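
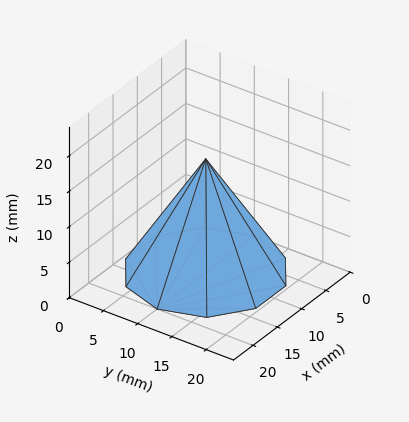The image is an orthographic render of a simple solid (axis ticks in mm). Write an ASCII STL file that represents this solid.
Reading the render: the shape is a regular 10-sided pyramid, base circumscribed radius ≈ 10 mm, apex at z ≈ 16 mm (dimensions read to the nearest mm from the axis ticks). For the STL, each face is triangulated and given an outward normal.

solid part
  facet normal 0.0000 0.0000 -1.0000
    outer loop
      vertex 13.1 19.5 0.0
      vertex 18.1 15.9 0.0
      vertex 20.0 10.0 0.0
    endloop
  endfacet
  facet normal 0.0000 0.0000 -1.0000
    outer loop
      vertex 6.9 19.5 0.0
      vertex 13.1 19.5 0.0
      vertex 20.0 10.0 0.0
    endloop
  endfacet
  facet normal 0.0000 0.0000 -1.0000
    outer loop
      vertex 1.9 15.9 0.0
      vertex 6.9 19.5 0.0
      vertex 20.0 10.0 0.0
    endloop
  endfacet
  facet normal 0.0000 0.0000 -1.0000
    outer loop
      vertex 0.0 10.0 0.0
      vertex 1.9 15.9 0.0
      vertex 20.0 10.0 0.0
    endloop
  endfacet
  facet normal 0.0000 0.0000 -1.0000
    outer loop
      vertex 1.9 4.1 0.0
      vertex 0.0 10.0 0.0
      vertex 20.0 10.0 0.0
    endloop
  endfacet
  facet normal 0.0000 0.0000 -1.0000
    outer loop
      vertex 6.9 0.5 0.0
      vertex 1.9 4.1 0.0
      vertex 20.0 10.0 0.0
    endloop
  endfacet
  facet normal 0.0000 0.0000 -1.0000
    outer loop
      vertex 13.1 0.5 0.0
      vertex 6.9 0.5 0.0
      vertex 20.0 10.0 0.0
    endloop
  endfacet
  facet normal 0.0000 0.0000 -1.0000
    outer loop
      vertex 18.1 4.1 0.0
      vertex 13.1 0.5 0.0
      vertex 20.0 10.0 0.0
    endloop
  endfacet
  facet normal 0.8180 0.2634 0.5113
    outer loop
      vertex 20.0 10.0 0.0
      vertex 18.1 15.9 0.0
      vertex 10.0 10.0 16.0
    endloop
  endfacet
  facet normal 0.5021 0.6974 0.5114
    outer loop
      vertex 18.1 15.9 0.0
      vertex 13.1 19.5 0.0
      vertex 10.0 10.0 16.0
    endloop
  endfacet
  facet normal 0.0000 0.8599 0.5105
    outer loop
      vertex 13.1 19.5 0.0
      vertex 6.9 19.5 0.0
      vertex 10.0 10.0 16.0
    endloop
  endfacet
  facet normal -0.5021 0.6974 0.5114
    outer loop
      vertex 6.9 19.5 0.0
      vertex 1.9 15.9 0.0
      vertex 10.0 10.0 16.0
    endloop
  endfacet
  facet normal -0.8180 0.2634 0.5113
    outer loop
      vertex 1.9 15.9 0.0
      vertex 0.0 10.0 0.0
      vertex 10.0 10.0 16.0
    endloop
  endfacet
  facet normal -0.8180 -0.2634 0.5113
    outer loop
      vertex 0.0 10.0 0.0
      vertex 1.9 4.1 0.0
      vertex 10.0 10.0 16.0
    endloop
  endfacet
  facet normal -0.5021 -0.6974 0.5114
    outer loop
      vertex 1.9 4.1 0.0
      vertex 6.9 0.5 0.0
      vertex 10.0 10.0 16.0
    endloop
  endfacet
  facet normal 0.0000 -0.8599 0.5105
    outer loop
      vertex 6.9 0.5 0.0
      vertex 13.1 0.5 0.0
      vertex 10.0 10.0 16.0
    endloop
  endfacet
  facet normal 0.5021 -0.6974 0.5114
    outer loop
      vertex 13.1 0.5 0.0
      vertex 18.1 4.1 0.0
      vertex 10.0 10.0 16.0
    endloop
  endfacet
  facet normal 0.8180 -0.2634 0.5113
    outer loop
      vertex 18.1 4.1 0.0
      vertex 20.0 10.0 0.0
      vertex 10.0 10.0 16.0
    endloop
  endfacet
endsolid part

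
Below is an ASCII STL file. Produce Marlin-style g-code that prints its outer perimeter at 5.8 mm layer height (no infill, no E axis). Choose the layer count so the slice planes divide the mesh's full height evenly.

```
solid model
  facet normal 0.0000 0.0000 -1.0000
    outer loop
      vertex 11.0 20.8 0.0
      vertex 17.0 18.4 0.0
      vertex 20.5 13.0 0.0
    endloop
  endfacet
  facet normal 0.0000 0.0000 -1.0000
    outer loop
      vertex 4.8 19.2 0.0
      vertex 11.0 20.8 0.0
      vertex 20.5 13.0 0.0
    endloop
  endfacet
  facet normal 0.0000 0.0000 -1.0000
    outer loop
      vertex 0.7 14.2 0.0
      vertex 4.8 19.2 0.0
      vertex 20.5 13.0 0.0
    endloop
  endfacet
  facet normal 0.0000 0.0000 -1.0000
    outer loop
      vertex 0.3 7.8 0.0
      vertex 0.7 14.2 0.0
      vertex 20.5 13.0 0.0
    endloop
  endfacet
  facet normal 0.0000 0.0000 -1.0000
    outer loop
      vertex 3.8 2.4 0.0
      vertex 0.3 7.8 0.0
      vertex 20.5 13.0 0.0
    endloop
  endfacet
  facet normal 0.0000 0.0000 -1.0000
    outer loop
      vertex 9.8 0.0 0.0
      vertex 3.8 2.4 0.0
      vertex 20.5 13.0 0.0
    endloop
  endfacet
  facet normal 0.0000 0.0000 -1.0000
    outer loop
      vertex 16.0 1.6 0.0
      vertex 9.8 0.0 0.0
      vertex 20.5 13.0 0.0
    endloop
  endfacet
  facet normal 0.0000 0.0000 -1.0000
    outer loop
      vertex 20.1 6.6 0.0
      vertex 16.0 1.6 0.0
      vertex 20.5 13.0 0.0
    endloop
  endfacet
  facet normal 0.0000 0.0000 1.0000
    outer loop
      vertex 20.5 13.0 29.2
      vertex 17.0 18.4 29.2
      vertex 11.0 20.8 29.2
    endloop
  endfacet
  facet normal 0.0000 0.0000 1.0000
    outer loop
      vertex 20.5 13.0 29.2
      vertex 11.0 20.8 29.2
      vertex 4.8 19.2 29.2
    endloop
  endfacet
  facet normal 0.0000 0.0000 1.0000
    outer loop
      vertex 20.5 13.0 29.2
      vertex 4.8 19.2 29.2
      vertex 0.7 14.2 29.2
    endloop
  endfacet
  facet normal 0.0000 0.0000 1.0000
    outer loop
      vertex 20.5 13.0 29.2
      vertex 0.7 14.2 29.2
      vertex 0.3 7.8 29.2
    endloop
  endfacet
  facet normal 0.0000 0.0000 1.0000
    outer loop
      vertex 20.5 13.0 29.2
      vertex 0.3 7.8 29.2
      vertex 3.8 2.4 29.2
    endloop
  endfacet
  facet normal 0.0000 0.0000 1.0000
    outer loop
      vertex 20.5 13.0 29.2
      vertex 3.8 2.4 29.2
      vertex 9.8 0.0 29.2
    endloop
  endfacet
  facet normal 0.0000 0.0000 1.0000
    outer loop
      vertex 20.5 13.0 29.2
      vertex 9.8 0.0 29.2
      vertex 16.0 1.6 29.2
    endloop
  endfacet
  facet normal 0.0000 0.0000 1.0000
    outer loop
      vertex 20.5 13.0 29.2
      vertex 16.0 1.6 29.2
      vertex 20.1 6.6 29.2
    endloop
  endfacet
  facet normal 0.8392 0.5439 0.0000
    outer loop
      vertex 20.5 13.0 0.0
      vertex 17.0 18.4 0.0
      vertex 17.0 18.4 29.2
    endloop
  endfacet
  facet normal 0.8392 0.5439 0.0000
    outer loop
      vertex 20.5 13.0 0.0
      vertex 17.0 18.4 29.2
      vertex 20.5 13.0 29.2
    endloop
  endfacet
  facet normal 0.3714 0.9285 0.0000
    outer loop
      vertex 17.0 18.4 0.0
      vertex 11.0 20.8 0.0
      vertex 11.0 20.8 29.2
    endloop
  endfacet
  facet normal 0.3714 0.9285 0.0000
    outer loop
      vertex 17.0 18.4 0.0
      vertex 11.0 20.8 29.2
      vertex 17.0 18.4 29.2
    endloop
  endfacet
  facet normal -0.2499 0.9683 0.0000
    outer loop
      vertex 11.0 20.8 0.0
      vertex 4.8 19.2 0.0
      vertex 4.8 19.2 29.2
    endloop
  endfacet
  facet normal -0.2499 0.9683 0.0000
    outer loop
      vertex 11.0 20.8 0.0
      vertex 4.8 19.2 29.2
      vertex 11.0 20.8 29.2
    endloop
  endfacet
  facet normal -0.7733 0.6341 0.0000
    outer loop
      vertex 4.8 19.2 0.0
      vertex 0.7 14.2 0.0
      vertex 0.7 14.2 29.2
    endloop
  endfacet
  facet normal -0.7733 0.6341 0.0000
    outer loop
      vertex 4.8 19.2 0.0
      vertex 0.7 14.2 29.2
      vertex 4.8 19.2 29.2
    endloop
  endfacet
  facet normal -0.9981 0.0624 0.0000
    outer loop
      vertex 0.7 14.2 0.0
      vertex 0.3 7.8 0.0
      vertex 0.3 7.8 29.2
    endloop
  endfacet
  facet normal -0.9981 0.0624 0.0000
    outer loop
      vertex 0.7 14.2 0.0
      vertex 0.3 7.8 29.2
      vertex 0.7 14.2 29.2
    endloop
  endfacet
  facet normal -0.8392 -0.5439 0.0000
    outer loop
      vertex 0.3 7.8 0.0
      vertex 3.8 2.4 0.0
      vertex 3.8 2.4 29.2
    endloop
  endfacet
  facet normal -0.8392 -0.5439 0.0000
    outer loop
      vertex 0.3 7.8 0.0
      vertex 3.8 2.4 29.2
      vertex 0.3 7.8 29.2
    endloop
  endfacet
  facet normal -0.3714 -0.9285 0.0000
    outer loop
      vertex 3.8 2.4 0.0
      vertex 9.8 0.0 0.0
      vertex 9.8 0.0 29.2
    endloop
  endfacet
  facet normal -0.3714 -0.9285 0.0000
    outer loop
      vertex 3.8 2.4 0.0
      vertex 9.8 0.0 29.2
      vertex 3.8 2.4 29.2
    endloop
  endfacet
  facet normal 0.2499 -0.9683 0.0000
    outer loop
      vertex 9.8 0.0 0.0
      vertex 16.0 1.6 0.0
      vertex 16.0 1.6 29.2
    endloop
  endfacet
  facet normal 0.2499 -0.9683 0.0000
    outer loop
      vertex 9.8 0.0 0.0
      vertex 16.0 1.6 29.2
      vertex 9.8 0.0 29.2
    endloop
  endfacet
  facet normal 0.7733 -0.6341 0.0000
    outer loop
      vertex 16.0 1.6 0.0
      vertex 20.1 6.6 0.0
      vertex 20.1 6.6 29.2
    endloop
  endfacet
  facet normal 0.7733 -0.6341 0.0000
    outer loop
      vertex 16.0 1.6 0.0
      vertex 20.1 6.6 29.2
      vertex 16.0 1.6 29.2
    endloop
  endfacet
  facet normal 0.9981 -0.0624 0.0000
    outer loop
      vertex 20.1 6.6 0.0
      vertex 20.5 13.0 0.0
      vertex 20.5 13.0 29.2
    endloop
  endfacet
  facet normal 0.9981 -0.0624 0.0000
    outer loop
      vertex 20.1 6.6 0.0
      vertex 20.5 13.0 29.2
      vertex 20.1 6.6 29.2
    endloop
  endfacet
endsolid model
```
; perimeter-only toolpath
G21 ; units = mm
G90 ; absolute positioning
G28 ; home
; layer 1
G0 Z5.8
G0 X20.5 Y13.0
G1 X17.0 Y18.4
G1 X11.0 Y20.8
G1 X4.8 Y19.2
G1 X0.7 Y14.2
G1 X0.3 Y7.8
G1 X3.8 Y2.4
G1 X9.8 Y0.0
G1 X16.0 Y1.6
G1 X20.1 Y6.6
G1 X20.5 Y13.0
; layer 2
G0 Z11.7
G0 X20.5 Y13.0
G1 X17.0 Y18.4
G1 X11.0 Y20.8
G1 X4.8 Y19.2
G1 X0.7 Y14.2
G1 X0.3 Y7.8
G1 X3.8 Y2.4
G1 X9.8 Y0.0
G1 X16.0 Y1.6
G1 X20.1 Y6.6
G1 X20.5 Y13.0
; layer 3
G0 Z17.5
G0 X20.5 Y13.0
G1 X17.0 Y18.4
G1 X11.0 Y20.8
G1 X4.8 Y19.2
G1 X0.7 Y14.2
G1 X0.3 Y7.8
G1 X3.8 Y2.4
G1 X9.8 Y0.0
G1 X16.0 Y1.6
G1 X20.1 Y6.6
G1 X20.5 Y13.0
; layer 4
G0 Z23.4
G0 X20.5 Y13.0
G1 X17.0 Y18.4
G1 X11.0 Y20.8
G1 X4.8 Y19.2
G1 X0.7 Y14.2
G1 X0.3 Y7.8
G1 X3.8 Y2.4
G1 X9.8 Y0.0
G1 X16.0 Y1.6
G1 X20.1 Y6.6
G1 X20.5 Y13.0
; layer 5
G0 Z29.2
G0 X20.5 Y13.0
G1 X17.0 Y18.4
G1 X11.0 Y20.8
G1 X4.8 Y19.2
G1 X0.7 Y14.2
G1 X0.3 Y7.8
G1 X3.8 Y2.4
G1 X9.8 Y0.0
G1 X16.0 Y1.6
G1 X20.1 Y6.6
G1 X20.5 Y13.0
M2 ; end

The solid is a regular 10-sided prism (a cylinder approximated with 10 flat sides), circumscribed radius ≈ 10.4 mm, height ≈ 29.2 mm. Slicing at Δz = 5.8 mm — 5 equal slices spanning the solid's height, so layer i sits at z = i·h/5 — gives 5 non-empty perimeters. Each is a 10-segment closed polygon; G0 lifts to the layer z and rapids to the start vertex, then G1 traces the edges.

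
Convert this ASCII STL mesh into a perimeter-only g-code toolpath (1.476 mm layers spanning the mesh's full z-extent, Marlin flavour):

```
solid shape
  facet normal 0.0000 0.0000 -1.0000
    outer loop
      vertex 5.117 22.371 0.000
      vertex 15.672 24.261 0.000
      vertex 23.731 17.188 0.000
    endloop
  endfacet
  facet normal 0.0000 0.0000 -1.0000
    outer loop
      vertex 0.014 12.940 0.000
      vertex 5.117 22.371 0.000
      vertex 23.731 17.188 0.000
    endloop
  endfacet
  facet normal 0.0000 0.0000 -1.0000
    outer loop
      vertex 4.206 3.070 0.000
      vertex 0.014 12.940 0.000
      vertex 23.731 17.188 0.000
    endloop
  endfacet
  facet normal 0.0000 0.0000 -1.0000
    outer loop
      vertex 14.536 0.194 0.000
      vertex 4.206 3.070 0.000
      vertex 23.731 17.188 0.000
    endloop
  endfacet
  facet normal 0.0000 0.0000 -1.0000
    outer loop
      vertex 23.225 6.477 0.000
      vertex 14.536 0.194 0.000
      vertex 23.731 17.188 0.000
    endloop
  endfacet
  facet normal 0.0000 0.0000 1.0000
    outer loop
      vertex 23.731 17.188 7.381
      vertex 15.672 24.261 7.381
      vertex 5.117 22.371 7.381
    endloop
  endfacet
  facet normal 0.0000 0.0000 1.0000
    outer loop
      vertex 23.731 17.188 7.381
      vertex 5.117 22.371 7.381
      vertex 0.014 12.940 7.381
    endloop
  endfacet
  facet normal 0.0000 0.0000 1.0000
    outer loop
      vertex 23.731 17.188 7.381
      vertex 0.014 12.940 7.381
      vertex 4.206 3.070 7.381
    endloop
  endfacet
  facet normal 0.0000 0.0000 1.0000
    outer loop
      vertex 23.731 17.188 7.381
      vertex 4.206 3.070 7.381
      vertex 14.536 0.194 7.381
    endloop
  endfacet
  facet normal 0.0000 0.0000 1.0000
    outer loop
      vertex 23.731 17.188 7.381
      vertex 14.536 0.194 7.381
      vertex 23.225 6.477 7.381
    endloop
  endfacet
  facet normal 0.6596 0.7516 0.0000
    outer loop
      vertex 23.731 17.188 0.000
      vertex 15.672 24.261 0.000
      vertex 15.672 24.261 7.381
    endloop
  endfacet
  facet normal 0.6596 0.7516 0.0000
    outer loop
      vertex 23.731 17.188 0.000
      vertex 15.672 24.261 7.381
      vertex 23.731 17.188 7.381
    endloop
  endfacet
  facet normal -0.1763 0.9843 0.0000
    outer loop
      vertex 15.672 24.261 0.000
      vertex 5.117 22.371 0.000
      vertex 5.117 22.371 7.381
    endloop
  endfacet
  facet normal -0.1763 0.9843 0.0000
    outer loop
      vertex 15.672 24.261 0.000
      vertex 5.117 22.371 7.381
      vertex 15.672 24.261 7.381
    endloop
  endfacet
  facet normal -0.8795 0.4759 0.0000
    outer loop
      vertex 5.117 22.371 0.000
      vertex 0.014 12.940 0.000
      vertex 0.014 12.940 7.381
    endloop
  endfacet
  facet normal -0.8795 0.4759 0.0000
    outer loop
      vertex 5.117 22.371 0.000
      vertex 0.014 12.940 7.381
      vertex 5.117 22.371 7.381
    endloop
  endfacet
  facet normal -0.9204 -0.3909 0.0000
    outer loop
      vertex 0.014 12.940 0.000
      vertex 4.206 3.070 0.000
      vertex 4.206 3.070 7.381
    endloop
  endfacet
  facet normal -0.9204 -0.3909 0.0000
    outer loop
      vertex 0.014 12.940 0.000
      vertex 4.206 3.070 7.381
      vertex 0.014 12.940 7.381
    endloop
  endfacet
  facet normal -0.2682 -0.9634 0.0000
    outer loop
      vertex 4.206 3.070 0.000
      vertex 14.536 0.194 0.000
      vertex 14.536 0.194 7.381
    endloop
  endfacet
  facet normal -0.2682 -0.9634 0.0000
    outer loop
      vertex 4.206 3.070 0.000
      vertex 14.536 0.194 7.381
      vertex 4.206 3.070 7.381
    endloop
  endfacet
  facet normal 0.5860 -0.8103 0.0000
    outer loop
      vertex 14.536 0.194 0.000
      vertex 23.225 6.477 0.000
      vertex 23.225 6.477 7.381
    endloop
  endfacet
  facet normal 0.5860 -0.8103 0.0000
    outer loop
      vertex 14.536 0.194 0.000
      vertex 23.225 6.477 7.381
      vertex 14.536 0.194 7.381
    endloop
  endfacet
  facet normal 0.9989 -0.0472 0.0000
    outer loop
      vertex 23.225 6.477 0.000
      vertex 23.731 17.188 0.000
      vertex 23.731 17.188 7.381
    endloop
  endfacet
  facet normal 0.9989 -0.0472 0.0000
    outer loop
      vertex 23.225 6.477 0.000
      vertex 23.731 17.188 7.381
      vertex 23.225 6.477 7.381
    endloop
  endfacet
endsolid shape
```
; perimeter-only toolpath
G21 ; units = mm
G90 ; absolute positioning
G28 ; home
; layer 1
G0 Z1.476
G0 X23.731 Y17.188
G1 X15.672 Y24.261
G1 X5.117 Y22.371
G1 X0.014 Y12.940
G1 X4.206 Y3.070
G1 X14.536 Y0.194
G1 X23.225 Y6.477
G1 X23.731 Y17.188
; layer 2
G0 Z2.952
G0 X23.731 Y17.188
G1 X15.672 Y24.261
G1 X5.117 Y22.371
G1 X0.014 Y12.940
G1 X4.206 Y3.070
G1 X14.536 Y0.194
G1 X23.225 Y6.477
G1 X23.731 Y17.188
; layer 3
G0 Z4.429
G0 X23.731 Y17.188
G1 X15.672 Y24.261
G1 X5.117 Y22.371
G1 X0.014 Y12.940
G1 X4.206 Y3.070
G1 X14.536 Y0.194
G1 X23.225 Y6.477
G1 X23.731 Y17.188
; layer 4
G0 Z5.905
G0 X23.731 Y17.188
G1 X15.672 Y24.261
G1 X5.117 Y22.371
G1 X0.014 Y12.940
G1 X4.206 Y3.070
G1 X14.536 Y0.194
G1 X23.225 Y6.477
G1 X23.731 Y17.188
; layer 5
G0 Z7.381
G0 X23.731 Y17.188
G1 X15.672 Y24.261
G1 X5.117 Y22.371
G1 X0.014 Y12.940
G1 X4.206 Y3.070
G1 X14.536 Y0.194
G1 X23.225 Y6.477
G1 X23.731 Y17.188
M2 ; end

The solid is a regular 7-sided prism (a cylinder approximated with 7 flat sides), circumscribed radius ≈ 12.4 mm, height ≈ 7.38 mm. Slicing at Δz = 1.476 mm — 5 equal slices spanning the solid's height, so layer i sits at z = i·h/5 — gives 5 non-empty perimeters. Each is a 7-segment closed polygon; G0 lifts to the layer z and rapids to the start vertex, then G1 traces the edges.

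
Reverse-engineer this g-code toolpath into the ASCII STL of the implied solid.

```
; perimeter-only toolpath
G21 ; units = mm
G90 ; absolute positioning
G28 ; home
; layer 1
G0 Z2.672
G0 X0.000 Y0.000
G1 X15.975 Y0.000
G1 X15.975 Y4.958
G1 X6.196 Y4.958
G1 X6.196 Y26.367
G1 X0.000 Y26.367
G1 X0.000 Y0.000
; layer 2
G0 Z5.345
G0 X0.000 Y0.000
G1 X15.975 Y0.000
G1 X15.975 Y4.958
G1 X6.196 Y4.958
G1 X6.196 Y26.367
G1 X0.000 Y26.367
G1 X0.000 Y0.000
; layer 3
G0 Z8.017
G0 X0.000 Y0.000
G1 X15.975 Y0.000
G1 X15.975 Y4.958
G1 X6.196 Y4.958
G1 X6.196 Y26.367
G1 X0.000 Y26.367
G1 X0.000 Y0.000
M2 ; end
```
solid part
  facet normal 0.0000 0.0000 -1.0000
    outer loop
      vertex 15.975 4.958 0.000
      vertex 15.975 0.000 0.000
      vertex 0.000 0.000 0.000
    endloop
  endfacet
  facet normal 0.0000 0.0000 -1.0000
    outer loop
      vertex 6.196 4.958 0.000
      vertex 15.975 4.958 0.000
      vertex 0.000 0.000 0.000
    endloop
  endfacet
  facet normal 0.0000 0.0000 -1.0000
    outer loop
      vertex 6.196 26.367 0.000
      vertex 6.196 4.958 0.000
      vertex 0.000 0.000 0.000
    endloop
  endfacet
  facet normal 0.0000 0.0000 -1.0000
    outer loop
      vertex 0.000 26.367 0.000
      vertex 6.196 26.367 0.000
      vertex 0.000 0.000 0.000
    endloop
  endfacet
  facet normal 0.0000 0.0000 1.0000
    outer loop
      vertex 0.000 0.000 8.017
      vertex 15.975 0.000 8.017
      vertex 15.975 4.958 8.017
    endloop
  endfacet
  facet normal 0.0000 0.0000 1.0000
    outer loop
      vertex 0.000 0.000 8.017
      vertex 15.975 4.958 8.017
      vertex 6.196 4.958 8.017
    endloop
  endfacet
  facet normal 0.0000 0.0000 1.0000
    outer loop
      vertex 0.000 0.000 8.017
      vertex 6.196 4.958 8.017
      vertex 6.196 26.367 8.017
    endloop
  endfacet
  facet normal 0.0000 0.0000 1.0000
    outer loop
      vertex 0.000 0.000 8.017
      vertex 6.196 26.367 8.017
      vertex 0.000 26.367 8.017
    endloop
  endfacet
  facet normal 0.0000 -1.0000 0.0000
    outer loop
      vertex 0.000 0.000 0.000
      vertex 15.975 0.000 0.000
      vertex 15.975 0.000 8.017
    endloop
  endfacet
  facet normal 0.0000 -1.0000 0.0000
    outer loop
      vertex 0.000 0.000 0.000
      vertex 15.975 0.000 8.017
      vertex 0.000 0.000 8.017
    endloop
  endfacet
  facet normal 1.0000 0.0000 0.0000
    outer loop
      vertex 15.975 0.000 0.000
      vertex 15.975 4.958 0.000
      vertex 15.975 4.958 8.017
    endloop
  endfacet
  facet normal 1.0000 0.0000 0.0000
    outer loop
      vertex 15.975 0.000 0.000
      vertex 15.975 4.958 8.017
      vertex 15.975 0.000 8.017
    endloop
  endfacet
  facet normal 0.0000 1.0000 0.0000
    outer loop
      vertex 15.975 4.958 0.000
      vertex 6.196 4.958 0.000
      vertex 6.196 4.958 8.017
    endloop
  endfacet
  facet normal 0.0000 1.0000 0.0000
    outer loop
      vertex 15.975 4.958 0.000
      vertex 6.196 4.958 8.017
      vertex 15.975 4.958 8.017
    endloop
  endfacet
  facet normal 1.0000 0.0000 0.0000
    outer loop
      vertex 6.196 4.958 0.000
      vertex 6.196 26.367 0.000
      vertex 6.196 26.367 8.017
    endloop
  endfacet
  facet normal 1.0000 0.0000 0.0000
    outer loop
      vertex 6.196 4.958 0.000
      vertex 6.196 26.367 8.017
      vertex 6.196 4.958 8.017
    endloop
  endfacet
  facet normal 0.0000 1.0000 0.0000
    outer loop
      vertex 6.196 26.367 0.000
      vertex 0.000 26.367 0.000
      vertex 0.000 26.367 8.017
    endloop
  endfacet
  facet normal 0.0000 1.0000 0.0000
    outer loop
      vertex 6.196 26.367 0.000
      vertex 0.000 26.367 8.017
      vertex 6.196 26.367 8.017
    endloop
  endfacet
  facet normal -1.0000 0.0000 0.0000
    outer loop
      vertex 0.000 26.367 0.000
      vertex 0.000 0.000 0.000
      vertex 0.000 0.000 8.017
    endloop
  endfacet
  facet normal -1.0000 0.0000 0.0000
    outer loop
      vertex 0.000 26.367 0.000
      vertex 0.000 0.000 8.017
      vertex 0.000 26.367 8.017
    endloop
  endfacet
endsolid part

The G0 Z moves step by Δz≈2.672 mm. Every layer's G1 loop is the same polygon, so the solid is a straight extrusion of it from z=0 to z≈8.02. Closing with flat bottom and top caps and triangulating gives 20 facets — an L-shaped prism: outer 16 × 26.4 mm, arm thicknesses ≈ 4.96 mm (horizontal) and 6.2 mm (vertical), extruded 8.02 mm in z.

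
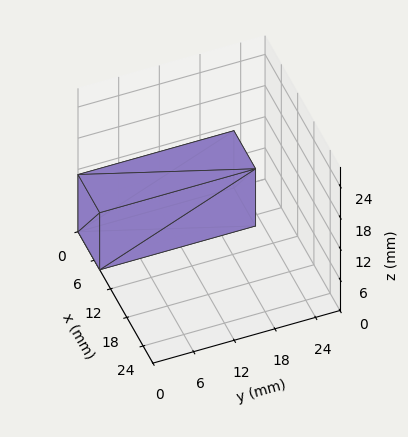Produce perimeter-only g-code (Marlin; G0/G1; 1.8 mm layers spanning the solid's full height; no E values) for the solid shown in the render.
Reading the render: the shape is a rectangular box, roughly 8 × 23 mm footprint and 11 mm tall (dimensions read to the nearest mm from the axis ticks). For the g-code, the solid's height is divided into equal slices at the stated Δz and each level perimeter traced with G1 moves after a G0 lift.

; perimeter-only toolpath
G21 ; units = mm
G90 ; absolute positioning
G28 ; home
; layer 1
G0 Z1.8
G0 X0.0 Y0.0
G1 X8.0 Y0.0
G1 X8.0 Y23.0
G1 X0.0 Y23.0
G1 X0.0 Y0.0
; layer 2
G0 Z3.7
G0 X0.0 Y0.0
G1 X8.0 Y0.0
G1 X8.0 Y23.0
G1 X0.0 Y23.0
G1 X0.0 Y0.0
; layer 3
G0 Z5.5
G0 X0.0 Y0.0
G1 X8.0 Y0.0
G1 X8.0 Y23.0
G1 X0.0 Y23.0
G1 X0.0 Y0.0
; layer 4
G0 Z7.3
G0 X0.0 Y0.0
G1 X8.0 Y0.0
G1 X8.0 Y23.0
G1 X0.0 Y23.0
G1 X0.0 Y0.0
; layer 5
G0 Z9.2
G0 X0.0 Y0.0
G1 X8.0 Y0.0
G1 X8.0 Y23.0
G1 X0.0 Y23.0
G1 X0.0 Y0.0
; layer 6
G0 Z11.0
G0 X0.0 Y0.0
G1 X8.0 Y0.0
G1 X8.0 Y23.0
G1 X0.0 Y23.0
G1 X0.0 Y0.0
M2 ; end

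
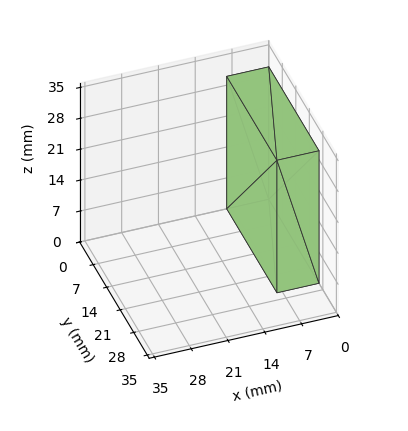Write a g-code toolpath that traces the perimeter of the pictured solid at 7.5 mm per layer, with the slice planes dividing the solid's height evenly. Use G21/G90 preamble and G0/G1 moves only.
Reading the render: the shape is a rectangular box, roughly 8 × 26 mm footprint and 30 mm tall (dimensions read to the nearest mm from the axis ticks). For the g-code, the solid's height is divided into equal slices at the stated Δz and each level perimeter traced with G1 moves after a G0 lift.

; perimeter-only toolpath
G21 ; units = mm
G90 ; absolute positioning
G28 ; home
; layer 1
G0 Z7.5
G0 X0.0 Y0.0
G1 X8.0 Y0.0
G1 X8.0 Y26.0
G1 X0.0 Y26.0
G1 X0.0 Y0.0
; layer 2
G0 Z15.0
G0 X0.0 Y0.0
G1 X8.0 Y0.0
G1 X8.0 Y26.0
G1 X0.0 Y26.0
G1 X0.0 Y0.0
; layer 3
G0 Z22.5
G0 X0.0 Y0.0
G1 X8.0 Y0.0
G1 X8.0 Y26.0
G1 X0.0 Y26.0
G1 X0.0 Y0.0
; layer 4
G0 Z30.0
G0 X0.0 Y0.0
G1 X8.0 Y0.0
G1 X8.0 Y26.0
G1 X0.0 Y26.0
G1 X0.0 Y0.0
M2 ; end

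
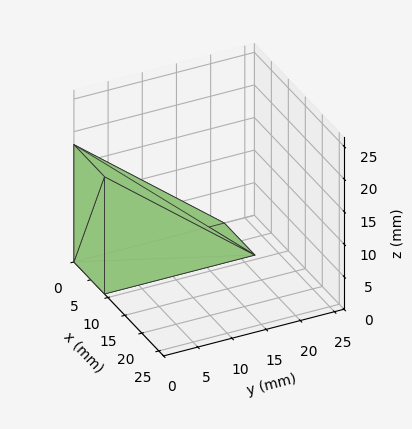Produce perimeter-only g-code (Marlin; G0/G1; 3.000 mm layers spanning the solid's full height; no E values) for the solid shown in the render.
Reading the render: the shape is a wedge (ramp): 9 × 22 mm base, rising to 18 mm along the y=0 edge and sloping linearly to z=0 at y=22 (dimensions read to the nearest mm from the axis ticks). For the g-code, the solid's height is divided into equal slices at the stated Δz and each level perimeter traced with G1 moves after a G0 lift.

; perimeter-only toolpath
G21 ; units = mm
G90 ; absolute positioning
G28 ; home
; layer 1
G0 Z3.000
G0 X0.000 Y0.000
G1 X9.000 Y0.000
G1 X9.000 Y18.333
G1 X0.000 Y18.333
G1 X0.000 Y0.000
; layer 2
G0 Z6.000
G0 X0.000 Y0.000
G1 X9.000 Y0.000
G1 X9.000 Y14.667
G1 X0.000 Y14.667
G1 X0.000 Y0.000
; layer 3
G0 Z9.000
G0 X0.000 Y0.000
G1 X9.000 Y0.000
G1 X9.000 Y11.000
G1 X0.000 Y11.000
G1 X0.000 Y0.000
; layer 4
G0 Z12.000
G0 X0.000 Y0.000
G1 X9.000 Y0.000
G1 X9.000 Y7.333
G1 X0.000 Y7.333
G1 X0.000 Y0.000
; layer 5
G0 Z15.000
G0 X0.000 Y0.000
G1 X9.000 Y0.000
G1 X9.000 Y3.667
G1 X0.000 Y3.667
G1 X0.000 Y0.000
M2 ; end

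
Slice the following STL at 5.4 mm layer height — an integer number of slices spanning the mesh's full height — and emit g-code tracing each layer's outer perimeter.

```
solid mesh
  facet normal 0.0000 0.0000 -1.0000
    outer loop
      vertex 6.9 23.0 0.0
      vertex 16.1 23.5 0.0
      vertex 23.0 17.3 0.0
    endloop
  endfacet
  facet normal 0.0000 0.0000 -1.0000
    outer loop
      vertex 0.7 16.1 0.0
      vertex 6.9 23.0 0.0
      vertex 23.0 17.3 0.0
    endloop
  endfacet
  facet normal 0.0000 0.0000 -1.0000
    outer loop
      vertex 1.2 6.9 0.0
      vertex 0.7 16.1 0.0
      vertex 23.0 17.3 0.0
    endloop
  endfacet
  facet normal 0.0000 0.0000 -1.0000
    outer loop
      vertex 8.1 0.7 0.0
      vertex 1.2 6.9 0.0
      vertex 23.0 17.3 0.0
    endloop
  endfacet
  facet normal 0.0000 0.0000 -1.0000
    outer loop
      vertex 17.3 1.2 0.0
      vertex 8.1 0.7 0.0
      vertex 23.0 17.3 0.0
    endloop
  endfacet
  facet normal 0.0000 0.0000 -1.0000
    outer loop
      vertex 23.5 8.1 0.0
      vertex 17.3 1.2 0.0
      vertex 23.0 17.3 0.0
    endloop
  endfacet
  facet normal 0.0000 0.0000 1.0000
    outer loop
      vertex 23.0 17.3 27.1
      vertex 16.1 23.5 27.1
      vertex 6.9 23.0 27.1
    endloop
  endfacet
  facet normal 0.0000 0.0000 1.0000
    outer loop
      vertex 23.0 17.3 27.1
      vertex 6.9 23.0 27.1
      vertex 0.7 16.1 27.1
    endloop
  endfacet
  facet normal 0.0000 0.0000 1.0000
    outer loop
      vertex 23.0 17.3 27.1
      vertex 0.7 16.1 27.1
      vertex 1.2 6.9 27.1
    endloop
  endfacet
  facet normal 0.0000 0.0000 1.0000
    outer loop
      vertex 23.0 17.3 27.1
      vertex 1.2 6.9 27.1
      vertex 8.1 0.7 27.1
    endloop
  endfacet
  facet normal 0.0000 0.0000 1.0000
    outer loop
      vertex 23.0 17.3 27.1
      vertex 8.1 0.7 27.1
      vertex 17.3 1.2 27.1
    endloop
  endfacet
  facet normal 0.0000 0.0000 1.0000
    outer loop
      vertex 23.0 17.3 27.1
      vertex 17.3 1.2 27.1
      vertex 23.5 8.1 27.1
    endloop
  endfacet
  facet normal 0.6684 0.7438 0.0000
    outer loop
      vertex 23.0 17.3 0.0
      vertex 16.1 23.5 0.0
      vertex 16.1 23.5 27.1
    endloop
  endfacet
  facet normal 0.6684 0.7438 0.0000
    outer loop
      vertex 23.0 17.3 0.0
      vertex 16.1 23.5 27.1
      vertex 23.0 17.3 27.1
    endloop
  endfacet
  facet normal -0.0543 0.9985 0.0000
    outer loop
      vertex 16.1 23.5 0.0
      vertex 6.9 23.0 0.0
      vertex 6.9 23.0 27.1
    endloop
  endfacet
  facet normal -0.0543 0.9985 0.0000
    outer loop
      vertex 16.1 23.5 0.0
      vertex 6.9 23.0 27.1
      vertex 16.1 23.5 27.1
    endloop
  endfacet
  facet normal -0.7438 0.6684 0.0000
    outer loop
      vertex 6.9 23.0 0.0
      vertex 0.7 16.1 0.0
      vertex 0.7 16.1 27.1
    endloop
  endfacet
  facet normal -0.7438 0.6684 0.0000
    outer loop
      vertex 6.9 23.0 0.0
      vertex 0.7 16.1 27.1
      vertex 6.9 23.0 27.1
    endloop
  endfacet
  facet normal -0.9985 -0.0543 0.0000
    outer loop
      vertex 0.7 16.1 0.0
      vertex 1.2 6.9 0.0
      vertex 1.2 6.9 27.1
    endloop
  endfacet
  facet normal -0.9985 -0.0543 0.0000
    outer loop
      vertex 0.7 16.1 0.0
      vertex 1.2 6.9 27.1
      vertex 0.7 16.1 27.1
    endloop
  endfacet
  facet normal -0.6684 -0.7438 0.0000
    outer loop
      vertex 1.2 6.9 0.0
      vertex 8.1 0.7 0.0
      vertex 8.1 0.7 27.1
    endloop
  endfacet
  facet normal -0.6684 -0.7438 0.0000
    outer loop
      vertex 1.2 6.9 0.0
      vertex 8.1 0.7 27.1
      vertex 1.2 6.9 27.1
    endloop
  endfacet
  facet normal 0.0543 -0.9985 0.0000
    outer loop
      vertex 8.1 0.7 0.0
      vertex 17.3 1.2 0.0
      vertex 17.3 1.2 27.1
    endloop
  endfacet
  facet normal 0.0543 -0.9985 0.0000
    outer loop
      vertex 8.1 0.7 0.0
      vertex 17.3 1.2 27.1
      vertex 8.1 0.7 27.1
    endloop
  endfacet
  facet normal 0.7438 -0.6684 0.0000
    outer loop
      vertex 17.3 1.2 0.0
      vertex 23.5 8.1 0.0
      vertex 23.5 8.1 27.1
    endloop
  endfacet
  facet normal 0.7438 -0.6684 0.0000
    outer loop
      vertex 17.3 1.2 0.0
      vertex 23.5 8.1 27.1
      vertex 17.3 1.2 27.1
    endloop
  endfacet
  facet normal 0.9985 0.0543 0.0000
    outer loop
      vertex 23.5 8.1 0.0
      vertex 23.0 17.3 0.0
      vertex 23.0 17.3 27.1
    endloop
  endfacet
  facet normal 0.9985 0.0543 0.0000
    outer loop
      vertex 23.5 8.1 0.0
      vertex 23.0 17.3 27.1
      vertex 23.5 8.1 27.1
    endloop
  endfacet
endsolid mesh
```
; perimeter-only toolpath
G21 ; units = mm
G90 ; absolute positioning
G28 ; home
; layer 1
G0 Z5.4
G0 X23.0 Y17.3
G1 X16.1 Y23.5
G1 X6.9 Y23.0
G1 X0.7 Y16.1
G1 X1.2 Y6.9
G1 X8.1 Y0.7
G1 X17.3 Y1.2
G1 X23.5 Y8.1
G1 X23.0 Y17.3
; layer 2
G0 Z10.8
G0 X23.0 Y17.3
G1 X16.1 Y23.5
G1 X6.9 Y23.0
G1 X0.7 Y16.1
G1 X1.2 Y6.9
G1 X8.1 Y0.7
G1 X17.3 Y1.2
G1 X23.5 Y8.1
G1 X23.0 Y17.3
; layer 3
G0 Z16.3
G0 X23.0 Y17.3
G1 X16.1 Y23.5
G1 X6.9 Y23.0
G1 X0.7 Y16.1
G1 X1.2 Y6.9
G1 X8.1 Y0.7
G1 X17.3 Y1.2
G1 X23.5 Y8.1
G1 X23.0 Y17.3
; layer 4
G0 Z21.7
G0 X23.0 Y17.3
G1 X16.1 Y23.5
G1 X6.9 Y23.0
G1 X0.7 Y16.1
G1 X1.2 Y6.9
G1 X8.1 Y0.7
G1 X17.3 Y1.2
G1 X23.5 Y8.1
G1 X23.0 Y17.3
; layer 5
G0 Z27.1
G0 X23.0 Y17.3
G1 X16.1 Y23.5
G1 X6.9 Y23.0
G1 X0.7 Y16.1
G1 X1.2 Y6.9
G1 X8.1 Y0.7
G1 X17.3 Y1.2
G1 X23.5 Y8.1
G1 X23.0 Y17.3
M2 ; end

The solid is a regular 8-sided prism (a cylinder approximated with 8 flat sides), circumscribed radius ≈ 12.1 mm, height ≈ 27.1 mm. Slicing at Δz = 5.4 mm — 5 equal slices spanning the solid's height, so layer i sits at z = i·h/5 — gives 5 non-empty perimeters. Each is a 8-segment closed polygon; G0 lifts to the layer z and rapids to the start vertex, then G1 traces the edges.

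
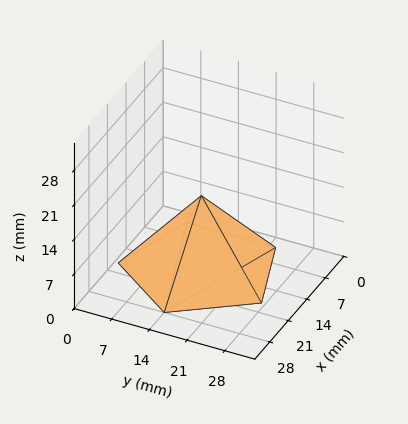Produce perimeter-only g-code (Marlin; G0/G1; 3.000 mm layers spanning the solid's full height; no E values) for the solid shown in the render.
Reading the render: the shape is a regular 5-sided pyramid, base circumscribed radius ≈ 14 mm, apex at z ≈ 15 mm (dimensions read to the nearest mm from the axis ticks). For the g-code, the solid's height is divided into equal slices at the stated Δz and each level perimeter traced with G1 moves after a G0 lift.

; perimeter-only toolpath
G21 ; units = mm
G90 ; absolute positioning
G28 ; home
; layer 1
G0 Z3.000
G0 X25.200 Y14.000
G1 X17.461 Y24.652
G1 X4.939 Y20.583
G1 X4.939 Y7.417
G1 X17.461 Y3.348
G1 X25.200 Y14.000
; layer 2
G0 Z6.000
G0 X22.400 Y14.000
G1 X16.596 Y21.989
G1 X7.204 Y18.937
G1 X7.204 Y9.063
G1 X16.596 Y6.011
G1 X22.400 Y14.000
; layer 3
G0 Z9.000
G0 X19.600 Y14.000
G1 X15.730 Y19.326
G1 X9.470 Y17.292
G1 X9.470 Y10.708
G1 X15.730 Y8.674
G1 X19.600 Y14.000
; layer 4
G0 Z12.000
G0 X16.800 Y14.000
G1 X14.865 Y16.663
G1 X11.735 Y15.646
G1 X11.735 Y12.354
G1 X14.865 Y11.337
G1 X16.800 Y14.000
M2 ; end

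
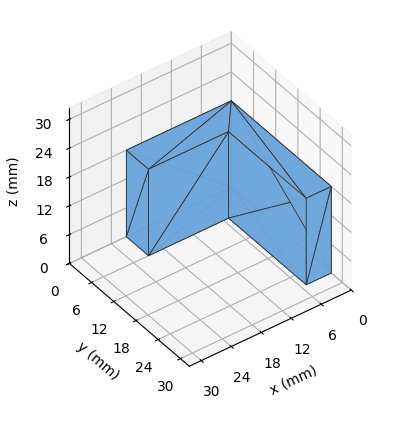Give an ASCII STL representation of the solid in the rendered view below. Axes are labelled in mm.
Reading the render: the shape is an L-shaped prism: outer 21 × 27 mm, arm thicknesses ≈ 6 mm (horizontal) and 5 mm (vertical), extruded 18 mm in z (dimensions read to the nearest mm from the axis ticks). For the STL, each face is triangulated and given an outward normal.

solid part
  facet normal 0.0000 0.0000 -1.0000
    outer loop
      vertex 21.00 6.00 0.00
      vertex 21.00 0.00 0.00
      vertex 0.00 0.00 0.00
    endloop
  endfacet
  facet normal 0.0000 0.0000 -1.0000
    outer loop
      vertex 5.00 6.00 0.00
      vertex 21.00 6.00 0.00
      vertex 0.00 0.00 0.00
    endloop
  endfacet
  facet normal 0.0000 0.0000 -1.0000
    outer loop
      vertex 5.00 27.00 0.00
      vertex 5.00 6.00 0.00
      vertex 0.00 0.00 0.00
    endloop
  endfacet
  facet normal 0.0000 0.0000 -1.0000
    outer loop
      vertex 0.00 27.00 0.00
      vertex 5.00 27.00 0.00
      vertex 0.00 0.00 0.00
    endloop
  endfacet
  facet normal 0.0000 0.0000 1.0000
    outer loop
      vertex 0.00 0.00 18.00
      vertex 21.00 0.00 18.00
      vertex 21.00 6.00 18.00
    endloop
  endfacet
  facet normal 0.0000 0.0000 1.0000
    outer loop
      vertex 0.00 0.00 18.00
      vertex 21.00 6.00 18.00
      vertex 5.00 6.00 18.00
    endloop
  endfacet
  facet normal 0.0000 0.0000 1.0000
    outer loop
      vertex 0.00 0.00 18.00
      vertex 5.00 6.00 18.00
      vertex 5.00 27.00 18.00
    endloop
  endfacet
  facet normal 0.0000 0.0000 1.0000
    outer loop
      vertex 0.00 0.00 18.00
      vertex 5.00 27.00 18.00
      vertex 0.00 27.00 18.00
    endloop
  endfacet
  facet normal 0.0000 -1.0000 0.0000
    outer loop
      vertex 0.00 0.00 0.00
      vertex 21.00 0.00 0.00
      vertex 21.00 0.00 18.00
    endloop
  endfacet
  facet normal 0.0000 -1.0000 0.0000
    outer loop
      vertex 0.00 0.00 0.00
      vertex 21.00 0.00 18.00
      vertex 0.00 0.00 18.00
    endloop
  endfacet
  facet normal 1.0000 0.0000 0.0000
    outer loop
      vertex 21.00 0.00 0.00
      vertex 21.00 6.00 0.00
      vertex 21.00 6.00 18.00
    endloop
  endfacet
  facet normal 1.0000 0.0000 0.0000
    outer loop
      vertex 21.00 0.00 0.00
      vertex 21.00 6.00 18.00
      vertex 21.00 0.00 18.00
    endloop
  endfacet
  facet normal 0.0000 1.0000 0.0000
    outer loop
      vertex 21.00 6.00 0.00
      vertex 5.00 6.00 0.00
      vertex 5.00 6.00 18.00
    endloop
  endfacet
  facet normal 0.0000 1.0000 0.0000
    outer loop
      vertex 21.00 6.00 0.00
      vertex 5.00 6.00 18.00
      vertex 21.00 6.00 18.00
    endloop
  endfacet
  facet normal 1.0000 0.0000 0.0000
    outer loop
      vertex 5.00 6.00 0.00
      vertex 5.00 27.00 0.00
      vertex 5.00 27.00 18.00
    endloop
  endfacet
  facet normal 1.0000 0.0000 0.0000
    outer loop
      vertex 5.00 6.00 0.00
      vertex 5.00 27.00 18.00
      vertex 5.00 6.00 18.00
    endloop
  endfacet
  facet normal 0.0000 1.0000 0.0000
    outer loop
      vertex 5.00 27.00 0.00
      vertex 0.00 27.00 0.00
      vertex 0.00 27.00 18.00
    endloop
  endfacet
  facet normal 0.0000 1.0000 0.0000
    outer loop
      vertex 5.00 27.00 0.00
      vertex 0.00 27.00 18.00
      vertex 5.00 27.00 18.00
    endloop
  endfacet
  facet normal -1.0000 0.0000 0.0000
    outer loop
      vertex 0.00 27.00 0.00
      vertex 0.00 0.00 0.00
      vertex 0.00 0.00 18.00
    endloop
  endfacet
  facet normal -1.0000 0.0000 0.0000
    outer loop
      vertex 0.00 27.00 0.00
      vertex 0.00 0.00 18.00
      vertex 0.00 27.00 18.00
    endloop
  endfacet
endsolid part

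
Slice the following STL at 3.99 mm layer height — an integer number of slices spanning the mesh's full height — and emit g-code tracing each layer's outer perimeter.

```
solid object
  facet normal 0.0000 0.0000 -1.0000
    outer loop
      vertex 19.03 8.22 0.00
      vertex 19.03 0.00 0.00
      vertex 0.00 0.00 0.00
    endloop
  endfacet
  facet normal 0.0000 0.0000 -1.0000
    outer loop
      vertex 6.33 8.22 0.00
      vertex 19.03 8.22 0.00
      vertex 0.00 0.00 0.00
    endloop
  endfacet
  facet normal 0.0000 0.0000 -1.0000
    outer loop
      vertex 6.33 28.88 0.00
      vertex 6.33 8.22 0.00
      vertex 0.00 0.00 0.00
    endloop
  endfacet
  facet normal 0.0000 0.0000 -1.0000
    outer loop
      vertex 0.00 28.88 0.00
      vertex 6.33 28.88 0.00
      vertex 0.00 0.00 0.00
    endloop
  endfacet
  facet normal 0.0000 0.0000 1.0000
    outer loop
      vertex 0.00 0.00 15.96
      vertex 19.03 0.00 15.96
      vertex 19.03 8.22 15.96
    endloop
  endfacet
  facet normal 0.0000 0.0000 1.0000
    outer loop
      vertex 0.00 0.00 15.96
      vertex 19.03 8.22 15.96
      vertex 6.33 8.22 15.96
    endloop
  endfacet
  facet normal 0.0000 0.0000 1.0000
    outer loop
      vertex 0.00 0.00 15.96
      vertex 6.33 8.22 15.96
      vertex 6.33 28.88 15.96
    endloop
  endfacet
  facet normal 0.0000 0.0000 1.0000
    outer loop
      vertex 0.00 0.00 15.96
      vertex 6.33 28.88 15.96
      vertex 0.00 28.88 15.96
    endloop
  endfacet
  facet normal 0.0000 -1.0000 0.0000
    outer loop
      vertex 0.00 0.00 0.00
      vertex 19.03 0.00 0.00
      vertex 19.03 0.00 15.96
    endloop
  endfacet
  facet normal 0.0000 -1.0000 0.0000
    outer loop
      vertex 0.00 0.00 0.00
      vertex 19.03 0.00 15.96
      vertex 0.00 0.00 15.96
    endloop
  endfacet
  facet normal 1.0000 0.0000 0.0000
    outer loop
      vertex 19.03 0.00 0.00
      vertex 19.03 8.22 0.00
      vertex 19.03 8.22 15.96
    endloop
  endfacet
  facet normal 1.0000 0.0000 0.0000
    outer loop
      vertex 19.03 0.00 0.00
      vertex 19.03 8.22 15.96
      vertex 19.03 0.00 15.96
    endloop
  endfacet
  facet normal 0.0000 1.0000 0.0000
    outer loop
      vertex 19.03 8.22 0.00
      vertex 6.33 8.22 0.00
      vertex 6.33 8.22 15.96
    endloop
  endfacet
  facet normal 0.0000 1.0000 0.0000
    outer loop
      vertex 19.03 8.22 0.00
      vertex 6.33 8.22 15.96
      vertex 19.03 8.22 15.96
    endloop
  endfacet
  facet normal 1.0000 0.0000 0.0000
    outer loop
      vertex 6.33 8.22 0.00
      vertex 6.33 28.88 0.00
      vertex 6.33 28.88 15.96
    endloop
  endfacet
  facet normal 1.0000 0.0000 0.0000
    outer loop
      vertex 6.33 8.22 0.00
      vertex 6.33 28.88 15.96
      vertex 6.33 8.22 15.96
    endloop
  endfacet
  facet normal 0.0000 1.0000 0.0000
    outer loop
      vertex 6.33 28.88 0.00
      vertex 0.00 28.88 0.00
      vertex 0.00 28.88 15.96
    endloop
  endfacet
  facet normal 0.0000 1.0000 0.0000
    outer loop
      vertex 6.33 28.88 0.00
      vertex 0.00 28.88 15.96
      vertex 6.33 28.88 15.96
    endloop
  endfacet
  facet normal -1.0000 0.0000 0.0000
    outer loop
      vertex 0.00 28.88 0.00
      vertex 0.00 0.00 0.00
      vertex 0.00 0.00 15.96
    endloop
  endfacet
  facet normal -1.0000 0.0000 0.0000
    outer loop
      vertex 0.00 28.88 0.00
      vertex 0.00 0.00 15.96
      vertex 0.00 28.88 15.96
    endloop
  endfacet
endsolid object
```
; perimeter-only toolpath
G21 ; units = mm
G90 ; absolute positioning
G28 ; home
; layer 1
G0 Z3.99
G0 X0.00 Y0.00
G1 X19.03 Y0.00
G1 X19.03 Y8.22
G1 X6.33 Y8.22
G1 X6.33 Y28.88
G1 X0.00 Y28.88
G1 X0.00 Y0.00
; layer 2
G0 Z7.98
G0 X0.00 Y0.00
G1 X19.03 Y0.00
G1 X19.03 Y8.22
G1 X6.33 Y8.22
G1 X6.33 Y28.88
G1 X0.00 Y28.88
G1 X0.00 Y0.00
; layer 3
G0 Z11.97
G0 X0.00 Y0.00
G1 X19.03 Y0.00
G1 X19.03 Y8.22
G1 X6.33 Y8.22
G1 X6.33 Y28.88
G1 X0.00 Y28.88
G1 X0.00 Y0.00
; layer 4
G0 Z15.96
G0 X0.00 Y0.00
G1 X19.03 Y0.00
G1 X19.03 Y8.22
G1 X6.33 Y8.22
G1 X6.33 Y28.88
G1 X0.00 Y28.88
G1 X0.00 Y0.00
M2 ; end

The solid is an L-shaped prism: outer 19 × 28.9 mm, arm thicknesses ≈ 8.22 mm (horizontal) and 6.33 mm (vertical), extruded 16 mm in z. Slicing at Δz = 3.99 mm — 4 equal slices spanning the solid's height, so layer i sits at z = i·h/4 — gives 4 non-empty perimeters. Each is a 6-segment closed polygon; G0 lifts to the layer z and rapids to the start vertex, then G1 traces the edges.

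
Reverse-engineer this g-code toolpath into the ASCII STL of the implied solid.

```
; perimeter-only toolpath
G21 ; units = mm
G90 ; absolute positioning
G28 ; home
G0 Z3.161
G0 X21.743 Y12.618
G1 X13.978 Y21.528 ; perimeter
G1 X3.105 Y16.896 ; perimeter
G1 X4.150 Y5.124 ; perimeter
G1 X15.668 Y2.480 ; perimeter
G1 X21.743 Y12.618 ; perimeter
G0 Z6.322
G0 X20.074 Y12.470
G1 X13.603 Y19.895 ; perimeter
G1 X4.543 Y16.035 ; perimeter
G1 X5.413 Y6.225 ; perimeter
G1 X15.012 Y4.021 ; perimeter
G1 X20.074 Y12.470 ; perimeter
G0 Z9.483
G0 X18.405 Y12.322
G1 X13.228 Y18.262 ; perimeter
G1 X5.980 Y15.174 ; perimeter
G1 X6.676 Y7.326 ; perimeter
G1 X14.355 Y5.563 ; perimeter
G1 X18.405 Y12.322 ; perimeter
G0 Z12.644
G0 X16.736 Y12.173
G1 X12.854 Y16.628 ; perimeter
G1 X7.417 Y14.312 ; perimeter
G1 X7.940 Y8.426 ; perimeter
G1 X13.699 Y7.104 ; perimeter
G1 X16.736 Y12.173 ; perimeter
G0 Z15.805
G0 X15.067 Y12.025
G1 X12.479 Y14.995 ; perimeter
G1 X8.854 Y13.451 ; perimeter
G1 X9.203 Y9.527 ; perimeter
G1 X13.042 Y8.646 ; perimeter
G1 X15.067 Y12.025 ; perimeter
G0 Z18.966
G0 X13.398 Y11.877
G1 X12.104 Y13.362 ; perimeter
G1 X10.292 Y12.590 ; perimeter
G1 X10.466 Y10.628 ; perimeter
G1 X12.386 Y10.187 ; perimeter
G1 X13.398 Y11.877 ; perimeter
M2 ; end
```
solid part
  facet normal 0.0000 0.0000 -1.0000
    outer loop
      vertex 1.668 17.757 0.000
      vertex 14.353 23.161 0.000
      vertex 23.412 12.766 0.000
    endloop
  endfacet
  facet normal 0.0000 0.0000 -1.0000
    outer loop
      vertex 2.887 4.023 0.000
      vertex 1.668 17.757 0.000
      vertex 23.412 12.766 0.000
    endloop
  endfacet
  facet normal 0.0000 0.0000 -1.0000
    outer loop
      vertex 16.325 0.938 0.000
      vertex 2.887 4.023 0.000
      vertex 23.412 12.766 0.000
    endloop
  endfacet
  facet normal 0.6929 0.6038 0.3941
    outer loop
      vertex 23.412 12.766 0.000
      vertex 14.353 23.161 0.000
      vertex 11.729 11.729 22.127
    endloop
  endfacet
  facet normal -0.3602 0.8455 0.3941
    outer loop
      vertex 14.353 23.161 0.000
      vertex 1.668 17.757 0.000
      vertex 11.729 11.729 22.127
    endloop
  endfacet
  facet normal -0.9155 -0.0813 0.3941
    outer loop
      vertex 1.668 17.757 0.000
      vertex 2.887 4.023 0.000
      vertex 11.729 11.729 22.127
    endloop
  endfacet
  facet normal -0.2056 -0.8958 0.3941
    outer loop
      vertex 2.887 4.023 0.000
      vertex 16.325 0.938 0.000
      vertex 11.729 11.729 22.127
    endloop
  endfacet
  facet normal 0.7884 -0.4724 0.3941
    outer loop
      vertex 16.325 0.938 0.000
      vertex 23.412 12.766 0.000
      vertex 11.729 11.729 22.127
    endloop
  endfacet
endsolid part

The G0 Z moves step by Δz≈3.161 mm. The G1 loops shrink linearly with z, so the solid tapers from its base footprint up to z≈22.1. Closing with a flat bottom cap and the tapered top and triangulating gives 8 facets — a regular 5-sided pyramid, base circumscribed radius ≈ 11.7 mm, apex at z ≈ 22.1 mm.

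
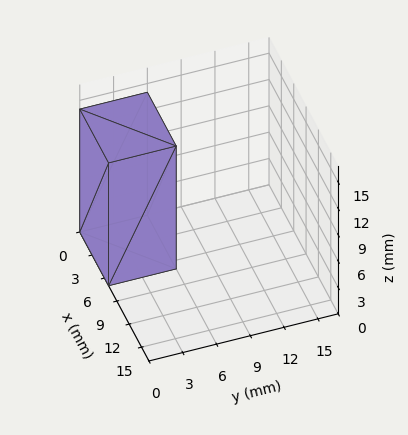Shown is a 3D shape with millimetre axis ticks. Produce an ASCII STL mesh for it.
Reading the render: the shape is a rectangular box, roughly 7 × 6 mm footprint and 14 mm tall (dimensions read to the nearest mm from the axis ticks). For the STL, each face is triangulated and given an outward normal.

solid part
  facet normal 0.0000 0.0000 -1.0000
    outer loop
      vertex 7.000 6.000 0.000
      vertex 7.000 0.000 0.000
      vertex 0.000 0.000 0.000
    endloop
  endfacet
  facet normal 0.0000 0.0000 -1.0000
    outer loop
      vertex 0.000 6.000 0.000
      vertex 7.000 6.000 0.000
      vertex 0.000 0.000 0.000
    endloop
  endfacet
  facet normal 0.0000 0.0000 1.0000
    outer loop
      vertex 0.000 0.000 14.000
      vertex 7.000 0.000 14.000
      vertex 7.000 6.000 14.000
    endloop
  endfacet
  facet normal 0.0000 0.0000 1.0000
    outer loop
      vertex 0.000 0.000 14.000
      vertex 7.000 6.000 14.000
      vertex 0.000 6.000 14.000
    endloop
  endfacet
  facet normal 0.0000 -1.0000 0.0000
    outer loop
      vertex 0.000 0.000 0.000
      vertex 7.000 0.000 0.000
      vertex 7.000 0.000 14.000
    endloop
  endfacet
  facet normal 0.0000 -1.0000 0.0000
    outer loop
      vertex 0.000 0.000 0.000
      vertex 7.000 0.000 14.000
      vertex 0.000 0.000 14.000
    endloop
  endfacet
  facet normal 0.0000 1.0000 0.0000
    outer loop
      vertex 7.000 6.000 14.000
      vertex 7.000 6.000 0.000
      vertex 0.000 6.000 0.000
    endloop
  endfacet
  facet normal 0.0000 1.0000 0.0000
    outer loop
      vertex 0.000 6.000 14.000
      vertex 7.000 6.000 14.000
      vertex 0.000 6.000 0.000
    endloop
  endfacet
  facet normal -1.0000 0.0000 0.0000
    outer loop
      vertex 0.000 6.000 14.000
      vertex 0.000 6.000 0.000
      vertex 0.000 0.000 0.000
    endloop
  endfacet
  facet normal -1.0000 0.0000 0.0000
    outer loop
      vertex 0.000 0.000 14.000
      vertex 0.000 6.000 14.000
      vertex 0.000 0.000 0.000
    endloop
  endfacet
  facet normal 1.0000 0.0000 0.0000
    outer loop
      vertex 7.000 0.000 0.000
      vertex 7.000 6.000 0.000
      vertex 7.000 6.000 14.000
    endloop
  endfacet
  facet normal 1.0000 0.0000 0.0000
    outer loop
      vertex 7.000 0.000 0.000
      vertex 7.000 6.000 14.000
      vertex 7.000 0.000 14.000
    endloop
  endfacet
endsolid part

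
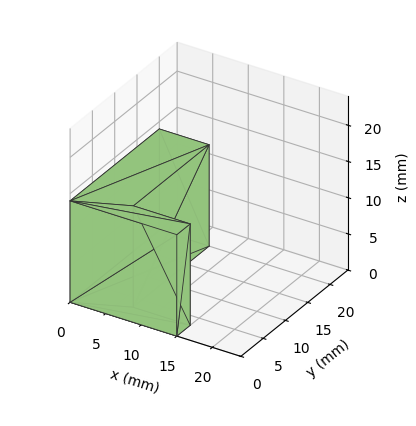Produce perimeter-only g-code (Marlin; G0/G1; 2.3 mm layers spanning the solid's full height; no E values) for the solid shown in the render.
Reading the render: the shape is an L-shaped prism: outer 15 × 20 mm, arm thicknesses ≈ 3 mm (horizontal) and 7 mm (vertical), extruded 14 mm in z (dimensions read to the nearest mm from the axis ticks). For the g-code, the solid's height is divided into equal slices at the stated Δz and each level perimeter traced with G1 moves after a G0 lift.

; perimeter-only toolpath
G21 ; units = mm
G90 ; absolute positioning
G28 ; home
; layer 1
G0 Z2.3
G0 X0.0 Y0.0
G1 X15.0 Y0.0
G1 X15.0 Y3.0
G1 X7.0 Y3.0
G1 X7.0 Y20.0
G1 X0.0 Y20.0
G1 X0.0 Y0.0
; layer 2
G0 Z4.7
G0 X0.0 Y0.0
G1 X15.0 Y0.0
G1 X15.0 Y3.0
G1 X7.0 Y3.0
G1 X7.0 Y20.0
G1 X0.0 Y20.0
G1 X0.0 Y0.0
; layer 3
G0 Z7.0
G0 X0.0 Y0.0
G1 X15.0 Y0.0
G1 X15.0 Y3.0
G1 X7.0 Y3.0
G1 X7.0 Y20.0
G1 X0.0 Y20.0
G1 X0.0 Y0.0
; layer 4
G0 Z9.3
G0 X0.0 Y0.0
G1 X15.0 Y0.0
G1 X15.0 Y3.0
G1 X7.0 Y3.0
G1 X7.0 Y20.0
G1 X0.0 Y20.0
G1 X0.0 Y0.0
; layer 5
G0 Z11.7
G0 X0.0 Y0.0
G1 X15.0 Y0.0
G1 X15.0 Y3.0
G1 X7.0 Y3.0
G1 X7.0 Y20.0
G1 X0.0 Y20.0
G1 X0.0 Y0.0
; layer 6
G0 Z14.0
G0 X0.0 Y0.0
G1 X15.0 Y0.0
G1 X15.0 Y3.0
G1 X7.0 Y3.0
G1 X7.0 Y20.0
G1 X0.0 Y20.0
G1 X0.0 Y0.0
M2 ; end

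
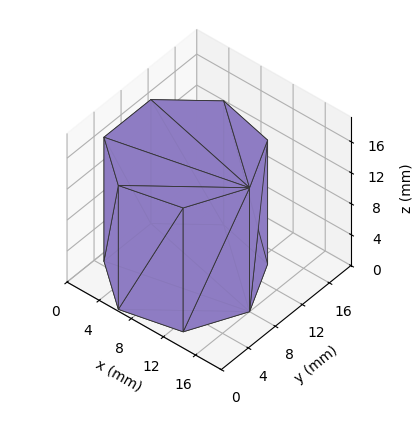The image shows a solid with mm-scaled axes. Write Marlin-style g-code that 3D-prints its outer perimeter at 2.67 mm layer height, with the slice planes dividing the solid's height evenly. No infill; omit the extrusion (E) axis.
Reading the render: the shape is a regular 7-sided prism (a cylinder approximated with 7 flat sides), circumscribed radius ≈ 8 mm, height ≈ 16 mm (dimensions read to the nearest mm from the axis ticks). For the g-code, the solid's height is divided into equal slices at the stated Δz and each level perimeter traced with G1 moves after a G0 lift.

; perimeter-only toolpath
G21 ; units = mm
G90 ; absolute positioning
G28 ; home
; layer 1
G0 Z2.67
G0 X16.00 Y8.00
G1 X12.99 Y14.25
G1 X6.22 Y15.80
G1 X0.79 Y11.47
G1 X0.79 Y4.53
G1 X6.22 Y0.20
G1 X12.99 Y1.75
G1 X16.00 Y8.00
; layer 2
G0 Z5.33
G0 X16.00 Y8.00
G1 X12.99 Y14.25
G1 X6.22 Y15.80
G1 X0.79 Y11.47
G1 X0.79 Y4.53
G1 X6.22 Y0.20
G1 X12.99 Y1.75
G1 X16.00 Y8.00
; layer 3
G0 Z8.00
G0 X16.00 Y8.00
G1 X12.99 Y14.25
G1 X6.22 Y15.80
G1 X0.79 Y11.47
G1 X0.79 Y4.53
G1 X6.22 Y0.20
G1 X12.99 Y1.75
G1 X16.00 Y8.00
; layer 4
G0 Z10.67
G0 X16.00 Y8.00
G1 X12.99 Y14.25
G1 X6.22 Y15.80
G1 X0.79 Y11.47
G1 X0.79 Y4.53
G1 X6.22 Y0.20
G1 X12.99 Y1.75
G1 X16.00 Y8.00
; layer 5
G0 Z13.33
G0 X16.00 Y8.00
G1 X12.99 Y14.25
G1 X6.22 Y15.80
G1 X0.79 Y11.47
G1 X0.79 Y4.53
G1 X6.22 Y0.20
G1 X12.99 Y1.75
G1 X16.00 Y8.00
; layer 6
G0 Z16.00
G0 X16.00 Y8.00
G1 X12.99 Y14.25
G1 X6.22 Y15.80
G1 X0.79 Y11.47
G1 X0.79 Y4.53
G1 X6.22 Y0.20
G1 X12.99 Y1.75
G1 X16.00 Y8.00
M2 ; end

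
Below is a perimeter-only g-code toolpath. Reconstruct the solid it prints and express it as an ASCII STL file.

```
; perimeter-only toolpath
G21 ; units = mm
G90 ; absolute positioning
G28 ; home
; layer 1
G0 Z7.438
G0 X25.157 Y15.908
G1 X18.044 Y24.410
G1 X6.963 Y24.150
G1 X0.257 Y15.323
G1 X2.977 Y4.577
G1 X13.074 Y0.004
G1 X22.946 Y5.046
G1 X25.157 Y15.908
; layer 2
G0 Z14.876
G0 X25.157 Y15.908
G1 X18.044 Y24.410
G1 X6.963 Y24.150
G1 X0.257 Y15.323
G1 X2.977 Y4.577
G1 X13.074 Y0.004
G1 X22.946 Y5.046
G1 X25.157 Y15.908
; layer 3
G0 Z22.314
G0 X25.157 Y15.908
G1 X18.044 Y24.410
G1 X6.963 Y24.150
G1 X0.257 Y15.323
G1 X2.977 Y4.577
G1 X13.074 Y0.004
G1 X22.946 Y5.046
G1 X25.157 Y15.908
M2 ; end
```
solid part
  facet normal 0.0000 0.0000 -1.0000
    outer loop
      vertex 6.963 24.150 0.000
      vertex 18.044 24.410 0.000
      vertex 25.157 15.908 0.000
    endloop
  endfacet
  facet normal 0.0000 0.0000 -1.0000
    outer loop
      vertex 0.257 15.323 0.000
      vertex 6.963 24.150 0.000
      vertex 25.157 15.908 0.000
    endloop
  endfacet
  facet normal 0.0000 0.0000 -1.0000
    outer loop
      vertex 2.977 4.577 0.000
      vertex 0.257 15.323 0.000
      vertex 25.157 15.908 0.000
    endloop
  endfacet
  facet normal 0.0000 0.0000 -1.0000
    outer loop
      vertex 13.074 0.004 0.000
      vertex 2.977 4.577 0.000
      vertex 25.157 15.908 0.000
    endloop
  endfacet
  facet normal 0.0000 0.0000 -1.0000
    outer loop
      vertex 22.946 5.046 0.000
      vertex 13.074 0.004 0.000
      vertex 25.157 15.908 0.000
    endloop
  endfacet
  facet normal 0.0000 0.0000 1.0000
    outer loop
      vertex 25.157 15.908 22.314
      vertex 18.044 24.410 22.314
      vertex 6.963 24.150 22.314
    endloop
  endfacet
  facet normal 0.0000 0.0000 1.0000
    outer loop
      vertex 25.157 15.908 22.314
      vertex 6.963 24.150 22.314
      vertex 0.257 15.323 22.314
    endloop
  endfacet
  facet normal 0.0000 0.0000 1.0000
    outer loop
      vertex 25.157 15.908 22.314
      vertex 0.257 15.323 22.314
      vertex 2.977 4.577 22.314
    endloop
  endfacet
  facet normal 0.0000 0.0000 1.0000
    outer loop
      vertex 25.157 15.908 22.314
      vertex 2.977 4.577 22.314
      vertex 13.074 0.004 22.314
    endloop
  endfacet
  facet normal 0.0000 0.0000 1.0000
    outer loop
      vertex 25.157 15.908 22.314
      vertex 13.074 0.004 22.314
      vertex 22.946 5.046 22.314
    endloop
  endfacet
  facet normal 0.7670 0.6417 0.0000
    outer loop
      vertex 25.157 15.908 0.000
      vertex 18.044 24.410 0.000
      vertex 18.044 24.410 22.314
    endloop
  endfacet
  facet normal 0.7670 0.6417 0.0000
    outer loop
      vertex 25.157 15.908 0.000
      vertex 18.044 24.410 22.314
      vertex 25.157 15.908 22.314
    endloop
  endfacet
  facet normal -0.0235 0.9997 0.0000
    outer loop
      vertex 18.044 24.410 0.000
      vertex 6.963 24.150 0.000
      vertex 6.963 24.150 22.314
    endloop
  endfacet
  facet normal -0.0235 0.9997 0.0000
    outer loop
      vertex 18.044 24.410 0.000
      vertex 6.963 24.150 22.314
      vertex 18.044 24.410 22.314
    endloop
  endfacet
  facet normal -0.7963 0.6049 0.0000
    outer loop
      vertex 6.963 24.150 0.000
      vertex 0.257 15.323 0.000
      vertex 0.257 15.323 22.314
    endloop
  endfacet
  facet normal -0.7963 0.6049 0.0000
    outer loop
      vertex 6.963 24.150 0.000
      vertex 0.257 15.323 22.314
      vertex 6.963 24.150 22.314
    endloop
  endfacet
  facet normal -0.9694 -0.2454 0.0000
    outer loop
      vertex 0.257 15.323 0.000
      vertex 2.977 4.577 0.000
      vertex 2.977 4.577 22.314
    endloop
  endfacet
  facet normal -0.9694 -0.2454 0.0000
    outer loop
      vertex 0.257 15.323 0.000
      vertex 2.977 4.577 22.314
      vertex 0.257 15.323 22.314
    endloop
  endfacet
  facet normal -0.4126 -0.9109 0.0000
    outer loop
      vertex 2.977 4.577 0.000
      vertex 13.074 0.004 0.000
      vertex 13.074 0.004 22.314
    endloop
  endfacet
  facet normal -0.4126 -0.9109 0.0000
    outer loop
      vertex 2.977 4.577 0.000
      vertex 13.074 0.004 22.314
      vertex 2.977 4.577 22.314
    endloop
  endfacet
  facet normal 0.4548 -0.8906 0.0000
    outer loop
      vertex 13.074 0.004 0.000
      vertex 22.946 5.046 0.000
      vertex 22.946 5.046 22.314
    endloop
  endfacet
  facet normal 0.4548 -0.8906 0.0000
    outer loop
      vertex 13.074 0.004 0.000
      vertex 22.946 5.046 22.314
      vertex 13.074 0.004 22.314
    endloop
  endfacet
  facet normal 0.9799 -0.1995 0.0000
    outer loop
      vertex 22.946 5.046 0.000
      vertex 25.157 15.908 0.000
      vertex 25.157 15.908 22.314
    endloop
  endfacet
  facet normal 0.9799 -0.1995 0.0000
    outer loop
      vertex 22.946 5.046 0.000
      vertex 25.157 15.908 22.314
      vertex 22.946 5.046 22.314
    endloop
  endfacet
endsolid part

The G0 Z moves step by Δz≈7.438 mm. Every layer's G1 loop is the same polygon, so the solid is a straight extrusion of it from z=0 to z≈22.3. Closing with flat bottom and top caps and triangulating gives 24 facets — a regular 7-sided prism (a cylinder approximated with 7 flat sides), circumscribed radius ≈ 12.8 mm, height ≈ 22.3 mm.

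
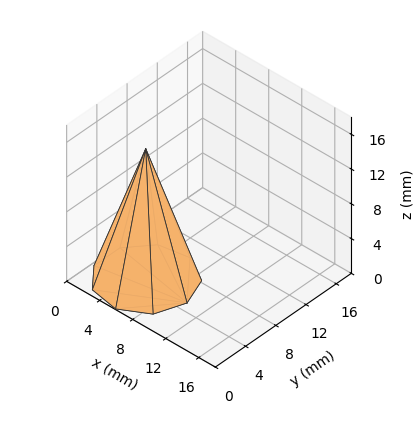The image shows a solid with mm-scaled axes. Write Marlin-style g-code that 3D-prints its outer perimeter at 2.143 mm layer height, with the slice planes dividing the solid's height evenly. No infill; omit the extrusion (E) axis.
Reading the render: the shape is a regular 9-sided pyramid, base circumscribed radius ≈ 5 mm, apex at z ≈ 15 mm (dimensions read to the nearest mm from the axis ticks). For the g-code, the solid's height is divided into equal slices at the stated Δz and each level perimeter traced with G1 moves after a G0 lift.

; perimeter-only toolpath
G21 ; units = mm
G90 ; absolute positioning
G28 ; home
; layer 1
G0 Z2.143
G0 X9.286 Y5.000
G1 X8.283 Y7.755
G1 X5.744 Y9.221
G1 X2.857 Y8.711
G1 X0.973 Y6.466
G1 X0.973 Y3.534
G1 X2.857 Y1.289
G1 X5.744 Y0.779
G1 X8.283 Y2.245
G1 X9.286 Y5.000
; layer 2
G0 Z4.286
G0 X8.571 Y5.000
G1 X7.736 Y7.296
G1 X5.620 Y8.517
G1 X3.214 Y8.093
G1 X1.644 Y6.221
G1 X1.644 Y3.779
G1 X3.214 Y1.907
G1 X5.620 Y1.483
G1 X7.736 Y2.704
G1 X8.571 Y5.000
; layer 3
G0 Z6.429
G0 X7.857 Y5.000
G1 X7.189 Y6.837
G1 X5.496 Y7.814
G1 X3.571 Y7.474
G1 X2.315 Y5.977
G1 X2.315 Y4.023
G1 X3.571 Y2.526
G1 X5.496 Y2.186
G1 X7.189 Y3.163
G1 X7.857 Y5.000
; layer 4
G0 Z8.571
G0 X7.143 Y5.000
G1 X6.641 Y6.377
G1 X5.372 Y7.110
G1 X3.929 Y6.856
G1 X2.987 Y5.733
G1 X2.987 Y4.267
G1 X3.929 Y3.144
G1 X5.372 Y2.890
G1 X6.641 Y3.623
G1 X7.143 Y5.000
; layer 5
G0 Z10.714
G0 X6.429 Y5.000
G1 X6.094 Y5.918
G1 X5.248 Y6.407
G1 X4.286 Y6.237
G1 X3.658 Y5.489
G1 X3.658 Y4.511
G1 X4.286 Y3.763
G1 X5.248 Y3.593
G1 X6.094 Y4.082
G1 X6.429 Y5.000
; layer 6
G0 Z12.857
G0 X5.714 Y5.000
G1 X5.547 Y5.459
G1 X5.124 Y5.703
G1 X4.643 Y5.619
G1 X4.329 Y5.244
G1 X4.329 Y4.756
G1 X4.643 Y4.381
G1 X5.124 Y4.297
G1 X5.547 Y4.541
G1 X5.714 Y5.000
M2 ; end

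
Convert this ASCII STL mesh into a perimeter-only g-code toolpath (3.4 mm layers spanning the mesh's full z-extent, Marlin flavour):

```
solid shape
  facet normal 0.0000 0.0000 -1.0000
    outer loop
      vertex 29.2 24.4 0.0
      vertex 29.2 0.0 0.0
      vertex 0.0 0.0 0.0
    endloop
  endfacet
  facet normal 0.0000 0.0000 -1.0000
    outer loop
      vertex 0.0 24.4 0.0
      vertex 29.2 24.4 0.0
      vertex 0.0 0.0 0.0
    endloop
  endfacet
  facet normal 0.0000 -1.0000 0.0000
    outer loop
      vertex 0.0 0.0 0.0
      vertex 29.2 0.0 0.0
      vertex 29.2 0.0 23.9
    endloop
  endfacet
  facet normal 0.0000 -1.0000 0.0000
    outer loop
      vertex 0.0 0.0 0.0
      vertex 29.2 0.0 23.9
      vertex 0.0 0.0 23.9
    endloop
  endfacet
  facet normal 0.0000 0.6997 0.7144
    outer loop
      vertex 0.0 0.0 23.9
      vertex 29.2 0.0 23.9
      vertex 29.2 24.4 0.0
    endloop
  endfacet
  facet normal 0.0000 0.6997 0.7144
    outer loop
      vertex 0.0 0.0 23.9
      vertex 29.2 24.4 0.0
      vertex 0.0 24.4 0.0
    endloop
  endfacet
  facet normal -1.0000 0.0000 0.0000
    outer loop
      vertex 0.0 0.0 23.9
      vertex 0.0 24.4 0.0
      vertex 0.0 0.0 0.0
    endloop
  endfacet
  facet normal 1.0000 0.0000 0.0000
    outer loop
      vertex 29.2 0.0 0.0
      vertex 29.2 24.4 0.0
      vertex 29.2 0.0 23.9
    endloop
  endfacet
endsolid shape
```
; perimeter-only toolpath
G21 ; units = mm
G90 ; absolute positioning
G28 ; home
; layer 1
G0 Z3.4
G0 X0.0 Y0.0
G1 X29.2 Y0.0
G1 X29.2 Y20.9
G1 X0.0 Y20.9
G1 X0.0 Y0.0
; layer 2
G0 Z6.8
G0 X0.0 Y0.0
G1 X29.2 Y0.0
G1 X29.2 Y17.4
G1 X0.0 Y17.4
G1 X0.0 Y0.0
; layer 3
G0 Z10.2
G0 X0.0 Y0.0
G1 X29.2 Y0.0
G1 X29.2 Y13.9
G1 X0.0 Y13.9
G1 X0.0 Y0.0
; layer 4
G0 Z13.7
G0 X0.0 Y0.0
G1 X29.2 Y0.0
G1 X29.2 Y10.5
G1 X0.0 Y10.5
G1 X0.0 Y0.0
; layer 5
G0 Z17.1
G0 X0.0 Y0.0
G1 X29.2 Y0.0
G1 X29.2 Y7.0
G1 X0.0 Y7.0
G1 X0.0 Y0.0
; layer 6
G0 Z20.5
G0 X0.0 Y0.0
G1 X29.2 Y0.0
G1 X29.2 Y3.5
G1 X0.0 Y3.5
G1 X0.0 Y0.0
M2 ; end

The solid is a wedge (ramp): 29.2 × 24.4 mm base, rising to 23.9 mm along the y=0 edge and sloping linearly to z=0 at y=24.4. Slicing at Δz = 3.4 mm — 7 equal slices spanning the solid's height, so layer i sits at z = i·h/7 — gives 6 non-empty perimeters. Each is a 4-segment closed polygon; G0 lifts to the layer z and rapids to the start vertex, then G1 traces the edges. The cross-section shrinks linearly with z (the slice at the apex is degenerate and omitted).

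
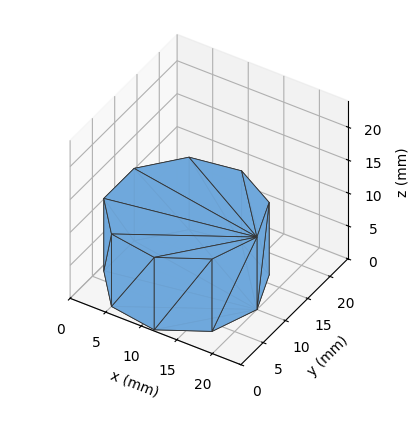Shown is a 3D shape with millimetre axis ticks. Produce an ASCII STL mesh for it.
Reading the render: the shape is a regular 9-sided prism (a cylinder approximated with 9 flat sides), circumscribed radius ≈ 10 mm, height ≈ 11 mm (dimensions read to the nearest mm from the axis ticks). For the STL, each face is triangulated and given an outward normal.

solid part
  facet normal 0.0000 0.0000 -1.0000
    outer loop
      vertex 11.7 19.8 0.0
      vertex 17.7 16.4 0.0
      vertex 20.0 10.0 0.0
    endloop
  endfacet
  facet normal 0.0000 0.0000 -1.0000
    outer loop
      vertex 5.0 18.7 0.0
      vertex 11.7 19.8 0.0
      vertex 20.0 10.0 0.0
    endloop
  endfacet
  facet normal 0.0000 0.0000 -1.0000
    outer loop
      vertex 0.6 13.4 0.0
      vertex 5.0 18.7 0.0
      vertex 20.0 10.0 0.0
    endloop
  endfacet
  facet normal 0.0000 0.0000 -1.0000
    outer loop
      vertex 0.6 6.6 0.0
      vertex 0.6 13.4 0.0
      vertex 20.0 10.0 0.0
    endloop
  endfacet
  facet normal 0.0000 0.0000 -1.0000
    outer loop
      vertex 5.0 1.3 0.0
      vertex 0.6 6.6 0.0
      vertex 20.0 10.0 0.0
    endloop
  endfacet
  facet normal 0.0000 0.0000 -1.0000
    outer loop
      vertex 11.7 0.2 0.0
      vertex 5.0 1.3 0.0
      vertex 20.0 10.0 0.0
    endloop
  endfacet
  facet normal 0.0000 0.0000 -1.0000
    outer loop
      vertex 17.7 3.6 0.0
      vertex 11.7 0.2 0.0
      vertex 20.0 10.0 0.0
    endloop
  endfacet
  facet normal 0.0000 0.0000 1.0000
    outer loop
      vertex 20.0 10.0 11.0
      vertex 17.7 16.4 11.0
      vertex 11.7 19.8 11.0
    endloop
  endfacet
  facet normal 0.0000 0.0000 1.0000
    outer loop
      vertex 20.0 10.0 11.0
      vertex 11.7 19.8 11.0
      vertex 5.0 18.7 11.0
    endloop
  endfacet
  facet normal 0.0000 0.0000 1.0000
    outer loop
      vertex 20.0 10.0 11.0
      vertex 5.0 18.7 11.0
      vertex 0.6 13.4 11.0
    endloop
  endfacet
  facet normal 0.0000 0.0000 1.0000
    outer loop
      vertex 20.0 10.0 11.0
      vertex 0.6 13.4 11.0
      vertex 0.6 6.6 11.0
    endloop
  endfacet
  facet normal 0.0000 0.0000 1.0000
    outer loop
      vertex 20.0 10.0 11.0
      vertex 0.6 6.6 11.0
      vertex 5.0 1.3 11.0
    endloop
  endfacet
  facet normal 0.0000 0.0000 1.0000
    outer loop
      vertex 20.0 10.0 11.0
      vertex 5.0 1.3 11.0
      vertex 11.7 0.2 11.0
    endloop
  endfacet
  facet normal 0.0000 0.0000 1.0000
    outer loop
      vertex 20.0 10.0 11.0
      vertex 11.7 0.2 11.0
      vertex 17.7 3.6 11.0
    endloop
  endfacet
  facet normal 0.9411 0.3382 0.0000
    outer loop
      vertex 20.0 10.0 0.0
      vertex 17.7 16.4 0.0
      vertex 17.7 16.4 11.0
    endloop
  endfacet
  facet normal 0.9411 0.3382 0.0000
    outer loop
      vertex 20.0 10.0 0.0
      vertex 17.7 16.4 11.0
      vertex 20.0 10.0 11.0
    endloop
  endfacet
  facet normal 0.4930 0.8700 0.0000
    outer loop
      vertex 17.7 16.4 0.0
      vertex 11.7 19.8 0.0
      vertex 11.7 19.8 11.0
    endloop
  endfacet
  facet normal 0.4930 0.8700 0.0000
    outer loop
      vertex 17.7 16.4 0.0
      vertex 11.7 19.8 11.0
      vertex 17.7 16.4 11.0
    endloop
  endfacet
  facet normal -0.1620 0.9868 0.0000
    outer loop
      vertex 11.7 19.8 0.0
      vertex 5.0 18.7 0.0
      vertex 5.0 18.7 11.0
    endloop
  endfacet
  facet normal -0.1620 0.9868 0.0000
    outer loop
      vertex 11.7 19.8 0.0
      vertex 5.0 18.7 11.0
      vertex 11.7 19.8 11.0
    endloop
  endfacet
  facet normal -0.7694 0.6388 0.0000
    outer loop
      vertex 5.0 18.7 0.0
      vertex 0.6 13.4 0.0
      vertex 0.6 13.4 11.0
    endloop
  endfacet
  facet normal -0.7694 0.6388 0.0000
    outer loop
      vertex 5.0 18.7 0.0
      vertex 0.6 13.4 11.0
      vertex 5.0 18.7 11.0
    endloop
  endfacet
  facet normal -1.0000 0.0000 0.0000
    outer loop
      vertex 0.6 13.4 0.0
      vertex 0.6 6.6 0.0
      vertex 0.6 6.6 11.0
    endloop
  endfacet
  facet normal -1.0000 0.0000 0.0000
    outer loop
      vertex 0.6 13.4 0.0
      vertex 0.6 6.6 11.0
      vertex 0.6 13.4 11.0
    endloop
  endfacet
  facet normal -0.7694 -0.6388 0.0000
    outer loop
      vertex 0.6 6.6 0.0
      vertex 5.0 1.3 0.0
      vertex 5.0 1.3 11.0
    endloop
  endfacet
  facet normal -0.7694 -0.6388 0.0000
    outer loop
      vertex 0.6 6.6 0.0
      vertex 5.0 1.3 11.0
      vertex 0.6 6.6 11.0
    endloop
  endfacet
  facet normal -0.1620 -0.9868 0.0000
    outer loop
      vertex 5.0 1.3 0.0
      vertex 11.7 0.2 0.0
      vertex 11.7 0.2 11.0
    endloop
  endfacet
  facet normal -0.1620 -0.9868 0.0000
    outer loop
      vertex 5.0 1.3 0.0
      vertex 11.7 0.2 11.0
      vertex 5.0 1.3 11.0
    endloop
  endfacet
  facet normal 0.4930 -0.8700 0.0000
    outer loop
      vertex 11.7 0.2 0.0
      vertex 17.7 3.6 0.0
      vertex 17.7 3.6 11.0
    endloop
  endfacet
  facet normal 0.4930 -0.8700 0.0000
    outer loop
      vertex 11.7 0.2 0.0
      vertex 17.7 3.6 11.0
      vertex 11.7 0.2 11.0
    endloop
  endfacet
  facet normal 0.9411 -0.3382 0.0000
    outer loop
      vertex 17.7 3.6 0.0
      vertex 20.0 10.0 0.0
      vertex 20.0 10.0 11.0
    endloop
  endfacet
  facet normal 0.9411 -0.3382 0.0000
    outer loop
      vertex 17.7 3.6 0.0
      vertex 20.0 10.0 11.0
      vertex 17.7 3.6 11.0
    endloop
  endfacet
endsolid part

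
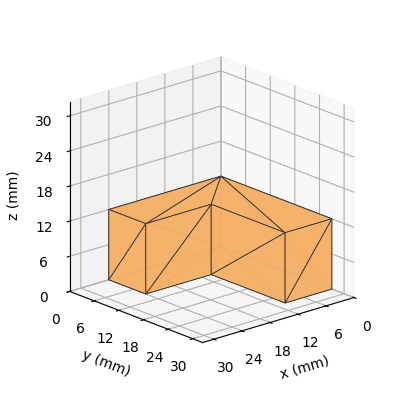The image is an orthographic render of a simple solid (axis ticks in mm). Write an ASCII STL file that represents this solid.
Reading the render: the shape is an L-shaped prism: outer 24 × 27 mm, arm thicknesses ≈ 9 mm (horizontal) and 10 mm (vertical), extruded 12 mm in z (dimensions read to the nearest mm from the axis ticks). For the STL, each face is triangulated and given an outward normal.

solid part
  facet normal 0.0000 0.0000 -1.0000
    outer loop
      vertex 24.0 9.0 0.0
      vertex 24.0 0.0 0.0
      vertex 0.0 0.0 0.0
    endloop
  endfacet
  facet normal 0.0000 0.0000 -1.0000
    outer loop
      vertex 10.0 9.0 0.0
      vertex 24.0 9.0 0.0
      vertex 0.0 0.0 0.0
    endloop
  endfacet
  facet normal 0.0000 0.0000 -1.0000
    outer loop
      vertex 10.0 27.0 0.0
      vertex 10.0 9.0 0.0
      vertex 0.0 0.0 0.0
    endloop
  endfacet
  facet normal 0.0000 0.0000 -1.0000
    outer loop
      vertex 0.0 27.0 0.0
      vertex 10.0 27.0 0.0
      vertex 0.0 0.0 0.0
    endloop
  endfacet
  facet normal 0.0000 0.0000 1.0000
    outer loop
      vertex 0.0 0.0 12.0
      vertex 24.0 0.0 12.0
      vertex 24.0 9.0 12.0
    endloop
  endfacet
  facet normal 0.0000 0.0000 1.0000
    outer loop
      vertex 0.0 0.0 12.0
      vertex 24.0 9.0 12.0
      vertex 10.0 9.0 12.0
    endloop
  endfacet
  facet normal 0.0000 0.0000 1.0000
    outer loop
      vertex 0.0 0.0 12.0
      vertex 10.0 9.0 12.0
      vertex 10.0 27.0 12.0
    endloop
  endfacet
  facet normal 0.0000 0.0000 1.0000
    outer loop
      vertex 0.0 0.0 12.0
      vertex 10.0 27.0 12.0
      vertex 0.0 27.0 12.0
    endloop
  endfacet
  facet normal 0.0000 -1.0000 0.0000
    outer loop
      vertex 0.0 0.0 0.0
      vertex 24.0 0.0 0.0
      vertex 24.0 0.0 12.0
    endloop
  endfacet
  facet normal 0.0000 -1.0000 0.0000
    outer loop
      vertex 0.0 0.0 0.0
      vertex 24.0 0.0 12.0
      vertex 0.0 0.0 12.0
    endloop
  endfacet
  facet normal 1.0000 0.0000 0.0000
    outer loop
      vertex 24.0 0.0 0.0
      vertex 24.0 9.0 0.0
      vertex 24.0 9.0 12.0
    endloop
  endfacet
  facet normal 1.0000 0.0000 0.0000
    outer loop
      vertex 24.0 0.0 0.0
      vertex 24.0 9.0 12.0
      vertex 24.0 0.0 12.0
    endloop
  endfacet
  facet normal 0.0000 1.0000 0.0000
    outer loop
      vertex 24.0 9.0 0.0
      vertex 10.0 9.0 0.0
      vertex 10.0 9.0 12.0
    endloop
  endfacet
  facet normal 0.0000 1.0000 0.0000
    outer loop
      vertex 24.0 9.0 0.0
      vertex 10.0 9.0 12.0
      vertex 24.0 9.0 12.0
    endloop
  endfacet
  facet normal 1.0000 0.0000 0.0000
    outer loop
      vertex 10.0 9.0 0.0
      vertex 10.0 27.0 0.0
      vertex 10.0 27.0 12.0
    endloop
  endfacet
  facet normal 1.0000 0.0000 0.0000
    outer loop
      vertex 10.0 9.0 0.0
      vertex 10.0 27.0 12.0
      vertex 10.0 9.0 12.0
    endloop
  endfacet
  facet normal 0.0000 1.0000 0.0000
    outer loop
      vertex 10.0 27.0 0.0
      vertex 0.0 27.0 0.0
      vertex 0.0 27.0 12.0
    endloop
  endfacet
  facet normal 0.0000 1.0000 0.0000
    outer loop
      vertex 10.0 27.0 0.0
      vertex 0.0 27.0 12.0
      vertex 10.0 27.0 12.0
    endloop
  endfacet
  facet normal -1.0000 0.0000 0.0000
    outer loop
      vertex 0.0 27.0 0.0
      vertex 0.0 0.0 0.0
      vertex 0.0 0.0 12.0
    endloop
  endfacet
  facet normal -1.0000 0.0000 0.0000
    outer loop
      vertex 0.0 27.0 0.0
      vertex 0.0 0.0 12.0
      vertex 0.0 27.0 12.0
    endloop
  endfacet
endsolid part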